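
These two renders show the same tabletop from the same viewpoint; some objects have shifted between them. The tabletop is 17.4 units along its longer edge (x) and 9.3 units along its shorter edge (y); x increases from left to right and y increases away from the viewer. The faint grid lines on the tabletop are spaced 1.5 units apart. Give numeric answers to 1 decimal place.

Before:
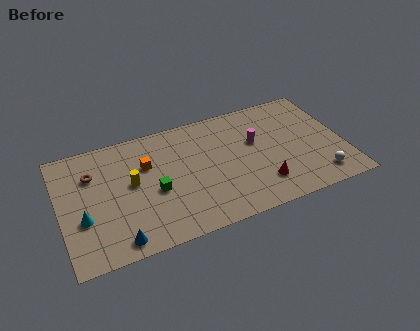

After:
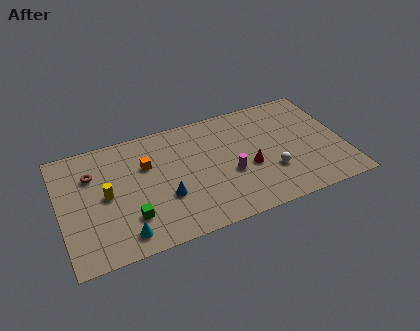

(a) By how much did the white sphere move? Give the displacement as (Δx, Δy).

(-2.8, 1.4)

The white sphere started near (15.6, 1.6) and ended near (12.8, 3.0).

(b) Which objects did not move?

the orange cube and the brown torus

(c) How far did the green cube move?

2.2

The green cube moved from about (5.7, 4.0) to (4.1, 2.5), a distance of √(1.6² + 1.5²) ≈ 2.2.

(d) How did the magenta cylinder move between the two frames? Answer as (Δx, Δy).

(-1.8, -2.0)

From the two frames, the magenta cylinder sits at roughly (12.1, 5.7) before and (10.3, 3.7) after.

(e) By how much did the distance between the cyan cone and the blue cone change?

+0.3

They were about 3.0 units apart before and 3.3 after — 0.3 units further apart.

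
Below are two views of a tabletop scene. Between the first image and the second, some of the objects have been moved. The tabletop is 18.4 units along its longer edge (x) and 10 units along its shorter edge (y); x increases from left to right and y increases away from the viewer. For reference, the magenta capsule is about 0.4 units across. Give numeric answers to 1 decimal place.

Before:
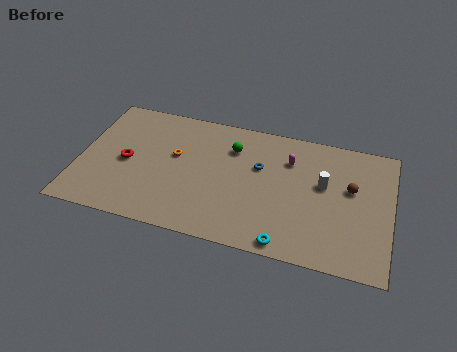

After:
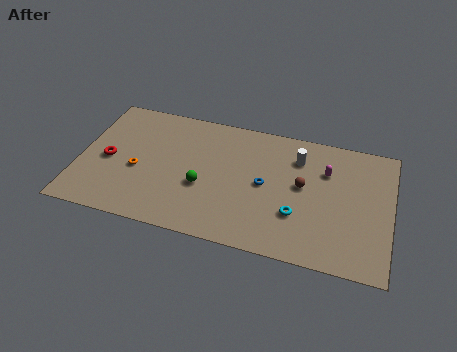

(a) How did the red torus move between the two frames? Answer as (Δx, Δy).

(-1.1, -0.1)

From the two frames, the red torus sits at roughly (2.8, 4.7) before and (1.7, 4.6) after.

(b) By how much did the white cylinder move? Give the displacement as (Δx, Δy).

(-1.6, 1.7)

The white cylinder was at about (14.4, 5.9) and moved to about (12.8, 7.6).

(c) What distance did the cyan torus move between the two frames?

2.4

The cyan torus was near (12.5, 0.9) before and (13.0, 3.2) after, so it travelled √(0.5² + 2.3²) ≈ 2.4 units.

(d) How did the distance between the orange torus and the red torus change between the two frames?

-1.2

Before: roughly 3.0 units apart; after: 1.8. That's 1.2 units closer together.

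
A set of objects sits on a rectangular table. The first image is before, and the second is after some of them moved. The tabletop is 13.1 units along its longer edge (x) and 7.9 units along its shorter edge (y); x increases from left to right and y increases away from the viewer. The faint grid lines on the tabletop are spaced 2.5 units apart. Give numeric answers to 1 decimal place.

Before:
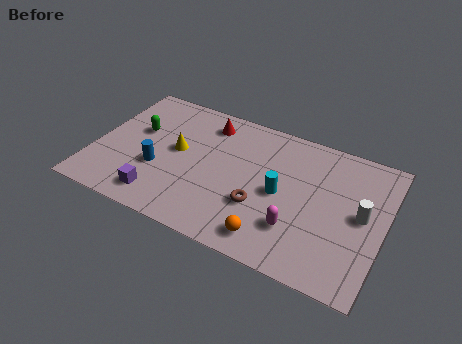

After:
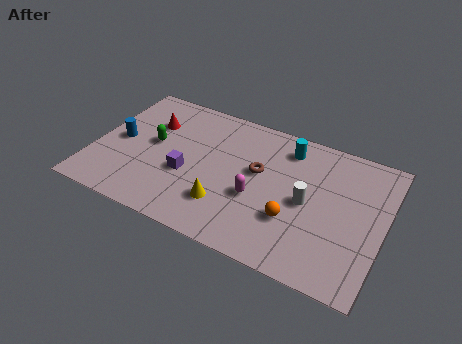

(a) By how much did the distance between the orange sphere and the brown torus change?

+1.0

Before: roughly 1.7 units apart; after: 2.7. That's 1.0 units further apart.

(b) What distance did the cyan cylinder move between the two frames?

2.7

From (8.5, 3.8) to (8.5, 6.5), the cyan cylinder covered √(0.0² + 2.7²) ≈ 2.7 units.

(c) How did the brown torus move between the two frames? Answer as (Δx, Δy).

(-0.3, 1.9)

From the two frames, the brown torus sits at roughly (7.7, 2.7) before and (7.4, 4.6) after.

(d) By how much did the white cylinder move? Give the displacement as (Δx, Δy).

(-2.4, -0.3)

The white cylinder was at about (12.1, 4.1) and moved to about (9.7, 3.8).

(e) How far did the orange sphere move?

1.6

The orange sphere moved from about (8.4, 1.2) to (9.2, 2.6), a distance of √(0.8² + 1.4²) ≈ 1.6.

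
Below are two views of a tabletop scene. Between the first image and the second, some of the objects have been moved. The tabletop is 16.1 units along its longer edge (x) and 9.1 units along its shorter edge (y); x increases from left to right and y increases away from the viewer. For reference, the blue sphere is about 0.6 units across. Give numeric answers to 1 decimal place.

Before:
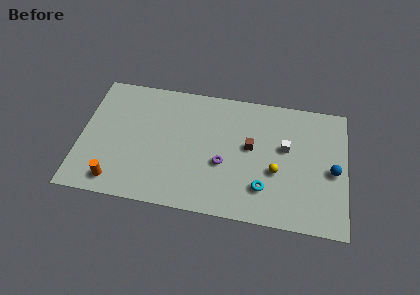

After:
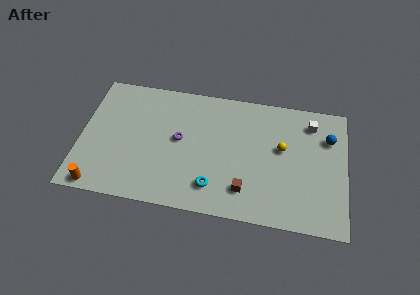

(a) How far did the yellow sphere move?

1.7

From (11.9, 3.6) to (12.2, 5.3), the yellow sphere covered √(0.3² + 1.7²) ≈ 1.7 units.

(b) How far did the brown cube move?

3.1

From (10.3, 5.1) to (10.1, 2.0), the brown cube covered √(0.2² + 3.1²) ≈ 3.1 units.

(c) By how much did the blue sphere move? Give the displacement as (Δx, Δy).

(-0.3, 2.3)

The blue sphere started near (15.3, 4.2) and ended near (15.0, 6.5).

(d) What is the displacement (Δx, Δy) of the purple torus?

(-2.7, 1.3)

The purple torus was at about (8.7, 3.6) and moved to about (6.0, 4.9).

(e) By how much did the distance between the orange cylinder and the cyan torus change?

-2.0

The distance was about 9.0 in the first image and 7.0 in the second, so they moved 2.0 units closer together.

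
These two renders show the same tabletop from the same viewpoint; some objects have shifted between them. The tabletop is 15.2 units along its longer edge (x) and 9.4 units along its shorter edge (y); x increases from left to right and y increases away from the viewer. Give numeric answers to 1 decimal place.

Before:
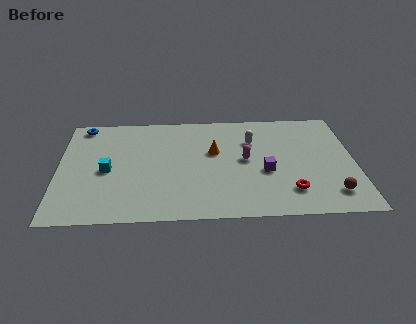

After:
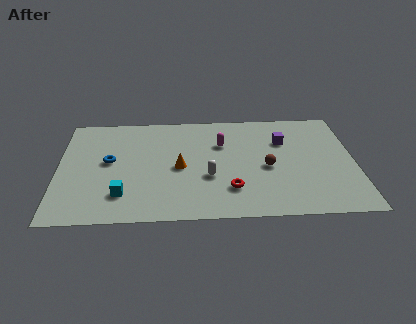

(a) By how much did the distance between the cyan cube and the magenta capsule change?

-0.5

Before: roughly 7.1 units apart; after: 6.6. That's 0.5 units closer together.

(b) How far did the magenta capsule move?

1.9

The magenta capsule was near (9.6, 4.9) before and (8.4, 6.4) after, so it travelled √(1.2² + 1.5²) ≈ 1.9 units.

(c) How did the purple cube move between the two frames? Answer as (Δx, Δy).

(1.0, 2.7)

The purple cube was at about (10.6, 3.8) and moved to about (11.6, 6.5).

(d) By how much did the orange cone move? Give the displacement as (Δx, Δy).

(-1.8, -1.3)

The orange cone was at about (8.0, 5.7) and moved to about (6.2, 4.4).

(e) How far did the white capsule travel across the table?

3.9

The white capsule moved from about (10.0, 6.6) to (7.7, 3.5), a distance of √(2.3² + 3.1²) ≈ 3.9.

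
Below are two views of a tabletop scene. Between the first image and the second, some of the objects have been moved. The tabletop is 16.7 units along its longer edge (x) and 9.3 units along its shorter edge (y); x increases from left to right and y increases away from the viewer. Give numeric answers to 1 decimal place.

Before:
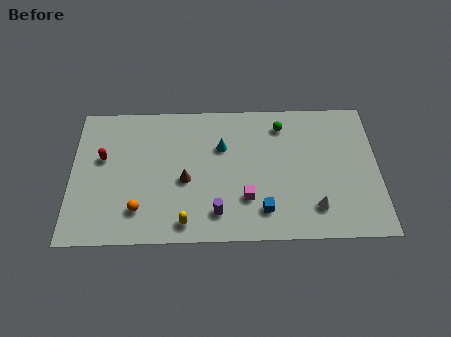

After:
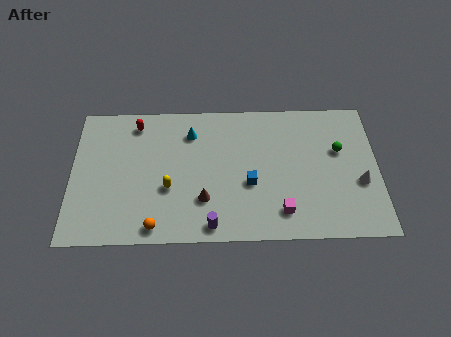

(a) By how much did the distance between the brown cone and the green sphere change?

+1.6

The distance was about 6.4 in the first image and 8.0 in the second, so they moved 1.6 units further apart.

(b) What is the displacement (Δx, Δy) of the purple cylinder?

(-0.3, -0.8)

The purple cylinder was at about (7.9, 1.8) and moved to about (7.6, 1.0).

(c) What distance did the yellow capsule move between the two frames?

2.5

The yellow capsule was near (6.2, 1.2) before and (5.3, 3.5) after, so it travelled √(0.9² + 2.3²) ≈ 2.5 units.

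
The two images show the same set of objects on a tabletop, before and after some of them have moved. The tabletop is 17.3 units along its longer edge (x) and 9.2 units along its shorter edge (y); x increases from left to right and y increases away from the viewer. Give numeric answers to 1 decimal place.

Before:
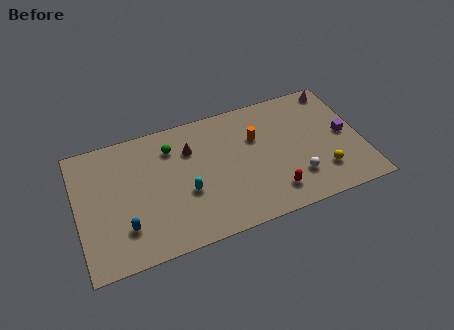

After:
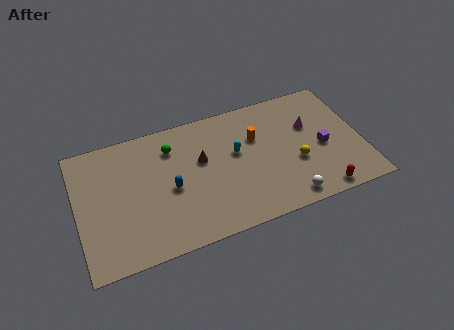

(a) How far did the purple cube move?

1.5

From (16.3, 4.6) to (14.9, 4.1), the purple cube covered √(1.4² + 0.5²) ≈ 1.5 units.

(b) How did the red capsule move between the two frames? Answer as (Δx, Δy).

(2.8, -0.9)

The red capsule started near (11.6, 1.8) and ended near (14.4, 0.9).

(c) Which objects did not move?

the orange cylinder and the green sphere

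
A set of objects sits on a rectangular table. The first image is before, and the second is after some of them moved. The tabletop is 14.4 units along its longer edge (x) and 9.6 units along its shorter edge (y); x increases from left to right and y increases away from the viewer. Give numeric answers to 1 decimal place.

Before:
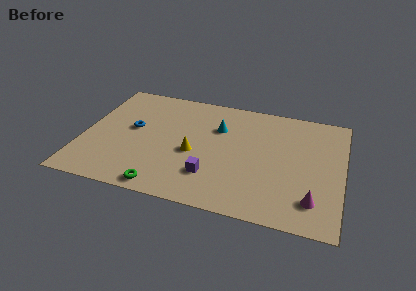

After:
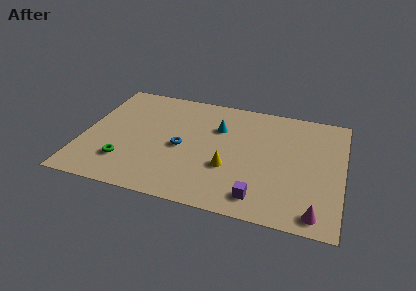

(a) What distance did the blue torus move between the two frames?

2.9

The blue torus was near (2.7, 5.3) before and (5.5, 4.4) after, so it travelled √(2.8² + 0.9²) ≈ 2.9 units.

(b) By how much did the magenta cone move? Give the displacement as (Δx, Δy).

(0.2, -0.9)

The magenta cone started near (12.9, 2.0) and ended near (13.1, 1.1).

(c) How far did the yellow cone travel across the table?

2.1

The yellow cone was near (6.2, 4.1) before and (8.2, 3.4) after, so it travelled √(2.0² + 0.7²) ≈ 2.1 units.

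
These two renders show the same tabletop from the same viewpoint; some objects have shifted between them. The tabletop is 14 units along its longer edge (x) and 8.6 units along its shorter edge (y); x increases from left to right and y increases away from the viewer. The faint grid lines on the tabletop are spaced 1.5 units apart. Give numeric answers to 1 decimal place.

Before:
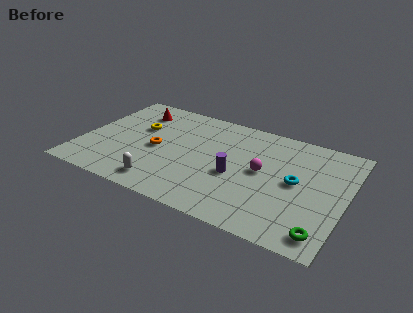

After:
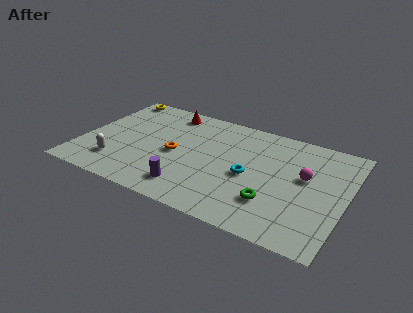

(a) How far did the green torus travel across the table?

3.0

The green torus was near (13.1, 1.2) before and (10.4, 2.4) after, so it travelled √(2.7² + 1.2²) ≈ 3.0 units.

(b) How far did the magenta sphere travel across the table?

2.3

The magenta sphere was near (9.6, 4.5) before and (11.8, 5.0) after, so it travelled √(2.2² + 0.5²) ≈ 2.3 units.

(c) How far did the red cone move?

1.8

The red cone was near (2.4, 6.8) before and (4.1, 7.4) after, so it travelled √(1.7² + 0.6²) ≈ 1.8 units.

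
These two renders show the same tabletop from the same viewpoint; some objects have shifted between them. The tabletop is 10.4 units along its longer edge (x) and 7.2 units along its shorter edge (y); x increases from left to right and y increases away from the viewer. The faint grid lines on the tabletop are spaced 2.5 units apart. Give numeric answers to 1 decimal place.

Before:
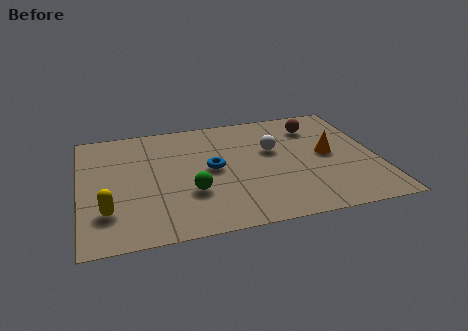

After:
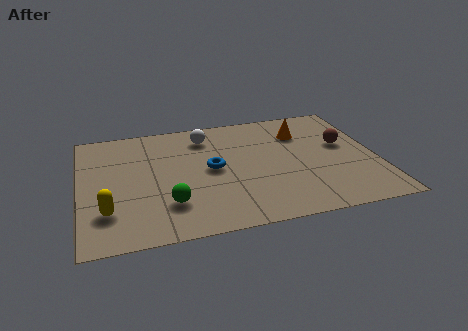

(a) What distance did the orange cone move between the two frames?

1.8

The orange cone moved from about (8.7, 3.7) to (7.9, 5.3), a distance of √(0.8² + 1.6²) ≈ 1.8.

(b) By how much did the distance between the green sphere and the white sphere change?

+0.6

Before: roughly 3.6 units apart; after: 4.2. That's 0.6 units further apart.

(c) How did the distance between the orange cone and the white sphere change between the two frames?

+1.4

The distance was about 2.0 in the first image and 3.4 in the second, so they moved 1.4 units further apart.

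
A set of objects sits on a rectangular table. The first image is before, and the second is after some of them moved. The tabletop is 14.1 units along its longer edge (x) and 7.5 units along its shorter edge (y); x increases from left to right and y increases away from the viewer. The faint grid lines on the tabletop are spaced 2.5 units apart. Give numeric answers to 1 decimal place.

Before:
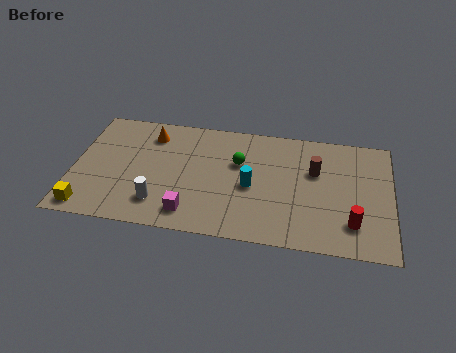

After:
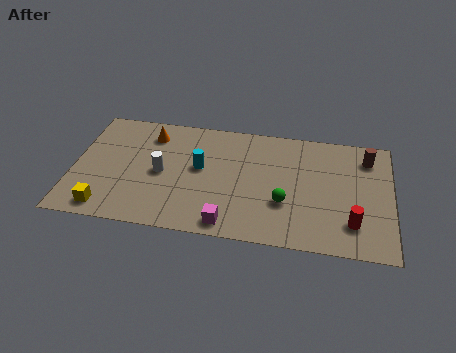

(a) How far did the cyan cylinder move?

2.4

The cyan cylinder was near (7.9, 3.4) before and (5.6, 4.2) after, so it travelled √(2.3² + 0.8²) ≈ 2.4 units.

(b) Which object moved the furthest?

the green sphere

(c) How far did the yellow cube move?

0.8

The yellow cube was near (0.8, 0.9) before and (1.6, 1.0) after, so it travelled √(0.8² + 0.1²) ≈ 0.8 units.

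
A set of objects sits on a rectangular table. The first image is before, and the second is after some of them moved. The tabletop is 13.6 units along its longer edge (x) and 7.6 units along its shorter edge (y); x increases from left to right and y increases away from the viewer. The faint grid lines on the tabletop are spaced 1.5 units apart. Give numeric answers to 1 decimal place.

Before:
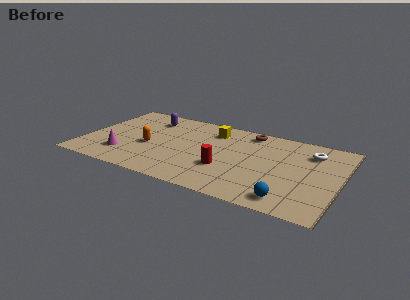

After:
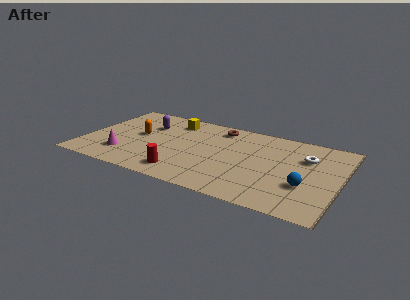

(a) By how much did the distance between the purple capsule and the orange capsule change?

-1.6

They were about 2.8 units apart before and 1.2 after — 1.6 units closer together.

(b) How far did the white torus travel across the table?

0.6

From (11.9, 5.8) to (11.7, 5.2), the white torus covered √(0.2² + 0.6²) ≈ 0.6 units.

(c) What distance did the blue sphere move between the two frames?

1.7

From (11.2, 1.1) to (11.9, 2.6), the blue sphere covered √(0.7² + 1.5²) ≈ 1.7 units.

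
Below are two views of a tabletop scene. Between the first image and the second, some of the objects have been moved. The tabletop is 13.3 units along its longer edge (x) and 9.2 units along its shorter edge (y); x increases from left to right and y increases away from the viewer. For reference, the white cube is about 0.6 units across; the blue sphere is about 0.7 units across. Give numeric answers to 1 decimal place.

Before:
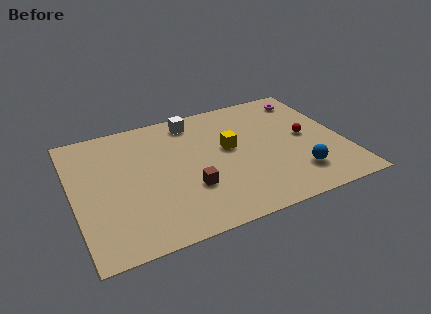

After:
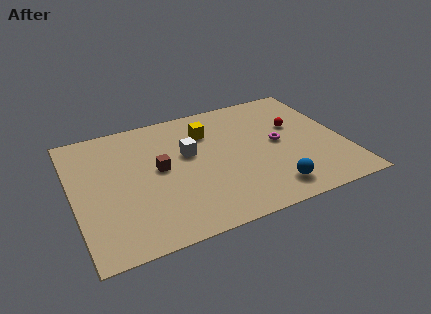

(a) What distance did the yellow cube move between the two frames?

1.8

The yellow cube was near (7.7, 5.2) before and (6.8, 6.8) after, so it travelled √(0.9² + 1.6²) ≈ 1.8 units.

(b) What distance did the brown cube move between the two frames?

2.3

From (5.5, 3.0) to (4.2, 4.9), the brown cube covered √(1.3² + 1.9²) ≈ 2.3 units.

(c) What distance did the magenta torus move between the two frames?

3.6

The magenta torus moved from about (12.0, 7.7) to (10.1, 4.7), a distance of √(1.9² + 3.0²) ≈ 3.6.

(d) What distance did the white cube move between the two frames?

2.5

The white cube was near (6.2, 7.9) before and (5.7, 5.5) after, so it travelled √(0.5² + 2.4²) ≈ 2.5 units.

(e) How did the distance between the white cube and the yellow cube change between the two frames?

-1.4

Before: roughly 3.1 units apart; after: 1.7. That's 1.4 units closer together.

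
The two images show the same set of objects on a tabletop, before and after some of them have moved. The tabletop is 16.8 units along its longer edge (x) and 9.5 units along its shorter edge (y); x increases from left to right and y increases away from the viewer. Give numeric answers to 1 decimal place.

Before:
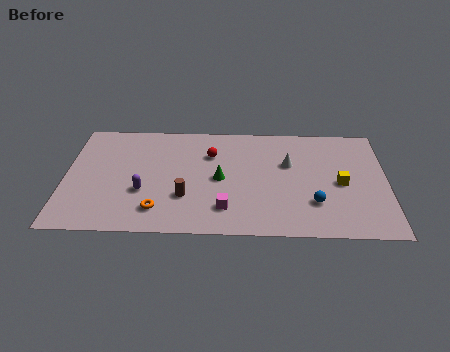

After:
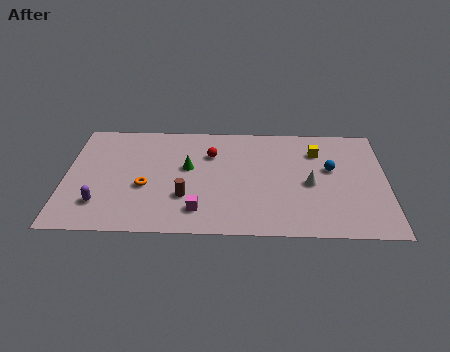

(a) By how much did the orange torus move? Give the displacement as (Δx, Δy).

(-0.7, 1.9)

From the two frames, the orange torus sits at roughly (4.9, 1.9) before and (4.2, 3.8) after.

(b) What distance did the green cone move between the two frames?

1.9

The green cone was near (8.1, 4.6) before and (6.4, 5.5) after, so it travelled √(1.7² + 0.9²) ≈ 1.9 units.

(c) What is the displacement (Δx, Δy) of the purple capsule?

(-2.2, -1.1)

From the two frames, the purple capsule sits at roughly (4.1, 3.4) before and (1.9, 2.3) after.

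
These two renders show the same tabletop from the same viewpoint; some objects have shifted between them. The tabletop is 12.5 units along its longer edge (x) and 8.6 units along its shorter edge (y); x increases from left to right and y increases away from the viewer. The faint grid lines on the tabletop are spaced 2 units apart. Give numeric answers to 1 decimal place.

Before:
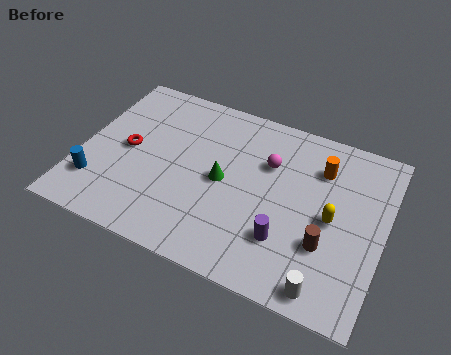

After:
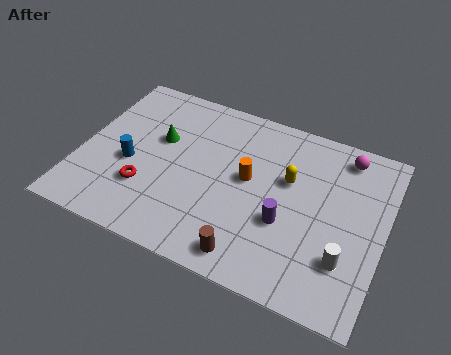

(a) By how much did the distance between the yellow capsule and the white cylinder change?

+0.7

Before: roughly 3.2 units apart; after: 3.9. That's 0.7 units further apart.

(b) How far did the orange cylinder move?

3.3

The orange cylinder moved from about (9.7, 6.4) to (6.9, 4.7), a distance of √(2.8² + 1.7²) ≈ 3.3.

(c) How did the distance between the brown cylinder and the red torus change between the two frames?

-3.8

The distance was about 8.5 in the first image and 4.7 in the second, so they moved 3.8 units closer together.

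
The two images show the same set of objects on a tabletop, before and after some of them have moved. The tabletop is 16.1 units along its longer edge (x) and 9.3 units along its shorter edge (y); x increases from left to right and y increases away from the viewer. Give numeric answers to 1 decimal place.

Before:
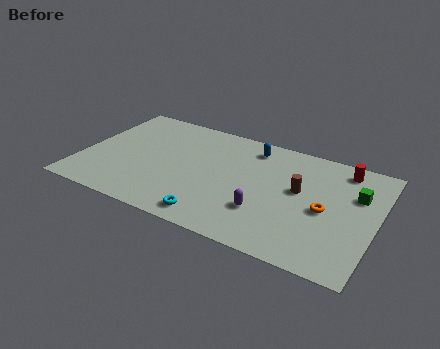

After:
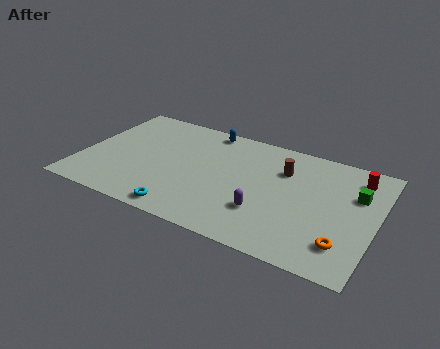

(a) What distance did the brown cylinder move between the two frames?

1.6

The brown cylinder moved from about (11.9, 5.3) to (10.9, 6.6), a distance of √(1.0² + 1.3²) ≈ 1.6.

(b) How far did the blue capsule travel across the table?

2.7

From (9.0, 7.8) to (6.4, 8.4), the blue capsule covered √(2.6² + 0.6²) ≈ 2.7 units.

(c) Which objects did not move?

the purple capsule and the green cube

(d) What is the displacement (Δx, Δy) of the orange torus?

(1.2, -2.2)

From the two frames, the orange torus sits at roughly (13.4, 4.3) before and (14.6, 2.1) after.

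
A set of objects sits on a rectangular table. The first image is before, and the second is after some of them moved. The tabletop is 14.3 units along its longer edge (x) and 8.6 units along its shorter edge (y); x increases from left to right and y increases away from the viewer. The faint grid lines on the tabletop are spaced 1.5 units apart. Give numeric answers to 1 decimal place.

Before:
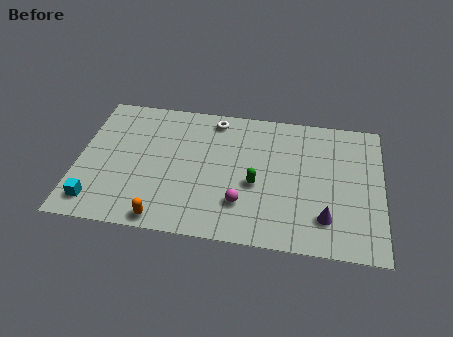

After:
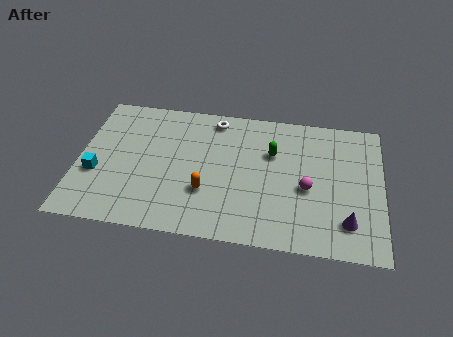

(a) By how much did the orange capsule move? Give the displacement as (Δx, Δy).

(1.9, 2.0)

The orange capsule was at about (4.2, 0.8) and moved to about (6.1, 2.8).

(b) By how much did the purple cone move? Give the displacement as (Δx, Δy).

(1.0, -0.1)

From the two frames, the purple cone sits at roughly (11.7, 2.0) before and (12.7, 1.9) after.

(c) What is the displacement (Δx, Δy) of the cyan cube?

(-0.1, 1.8)

The cyan cube was at about (1.0, 1.4) and moved to about (0.9, 3.2).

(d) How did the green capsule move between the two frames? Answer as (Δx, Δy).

(0.7, 2.1)

The green capsule was at about (8.4, 3.6) and moved to about (9.1, 5.7).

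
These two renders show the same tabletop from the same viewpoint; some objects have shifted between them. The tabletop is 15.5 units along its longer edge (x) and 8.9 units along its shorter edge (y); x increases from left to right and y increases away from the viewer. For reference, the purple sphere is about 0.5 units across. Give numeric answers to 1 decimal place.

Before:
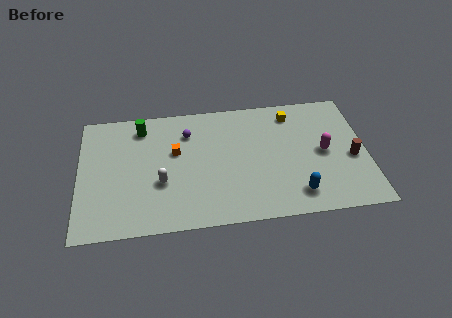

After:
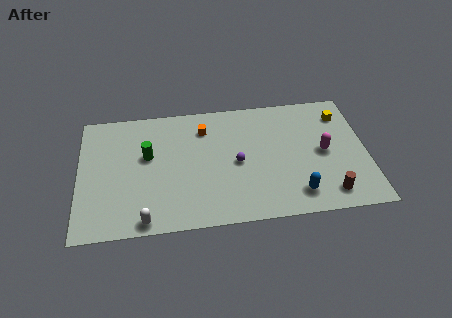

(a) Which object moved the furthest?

the purple sphere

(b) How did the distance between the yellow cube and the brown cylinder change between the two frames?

+0.9

Before: roughly 4.8 units apart; after: 5.7. That's 0.9 units further apart.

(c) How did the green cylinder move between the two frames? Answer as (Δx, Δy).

(0.3, -2.1)

From the two frames, the green cylinder sits at roughly (3.4, 7.4) before and (3.7, 5.3) after.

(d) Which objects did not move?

the blue capsule and the magenta capsule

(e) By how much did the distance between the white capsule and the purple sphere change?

+2.3

They were about 3.7 units apart before and 6.0 after — 2.3 units further apart.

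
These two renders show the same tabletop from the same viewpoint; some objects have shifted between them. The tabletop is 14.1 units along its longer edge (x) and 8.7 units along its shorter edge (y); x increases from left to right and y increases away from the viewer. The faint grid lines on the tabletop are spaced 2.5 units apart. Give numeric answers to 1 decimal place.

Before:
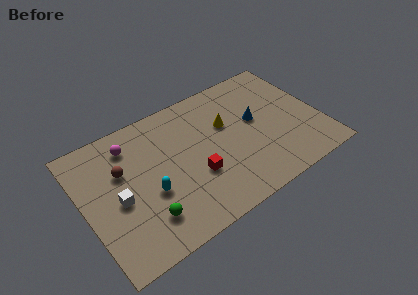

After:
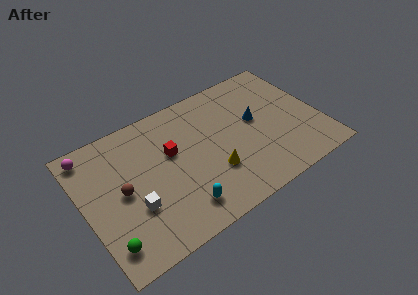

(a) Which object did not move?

the blue cone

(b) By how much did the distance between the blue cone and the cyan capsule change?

-0.7

Before: roughly 6.9 units apart; after: 6.2. That's 0.7 units closer together.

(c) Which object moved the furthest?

the yellow cone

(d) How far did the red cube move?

2.5

The red cube was near (6.4, 3.1) before and (5.3, 5.3) after, so it travelled √(1.1² + 2.2²) ≈ 2.5 units.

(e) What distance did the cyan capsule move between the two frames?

2.3

The cyan capsule moved from about (3.7, 3.4) to (5.2, 1.6), a distance of √(1.5² + 1.8²) ≈ 2.3.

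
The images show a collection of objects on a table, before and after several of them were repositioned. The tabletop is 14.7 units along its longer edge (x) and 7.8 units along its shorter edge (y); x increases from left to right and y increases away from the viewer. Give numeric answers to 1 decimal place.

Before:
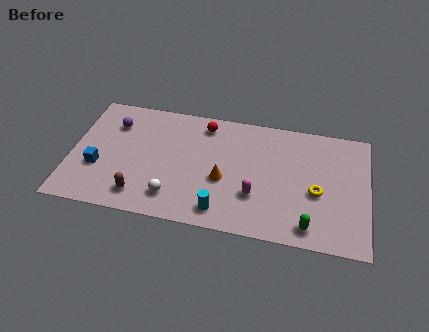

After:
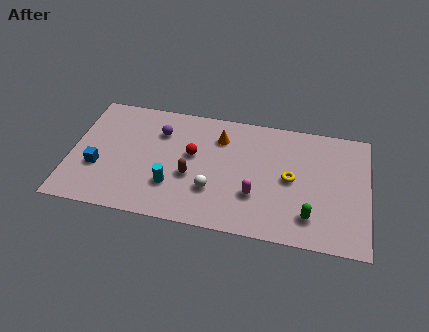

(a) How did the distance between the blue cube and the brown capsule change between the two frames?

+2.0

Before: roughly 2.6 units apart; after: 4.6. That's 2.0 units further apart.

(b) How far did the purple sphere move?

2.3

The purple sphere was near (2.0, 5.8) before and (4.3, 5.7) after, so it travelled √(2.3² + 0.1²) ≈ 2.3 units.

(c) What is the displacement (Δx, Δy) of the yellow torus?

(-1.3, 0.6)

From the two frames, the yellow torus sits at roughly (12.2, 3.3) before and (10.9, 3.9) after.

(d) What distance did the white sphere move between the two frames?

2.1

From (5.2, 1.6) to (7.1, 2.4), the white sphere covered √(1.9² + 0.8²) ≈ 2.1 units.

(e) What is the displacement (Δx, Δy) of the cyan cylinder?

(-2.5, 1.1)

From the two frames, the cyan cylinder sits at roughly (7.6, 1.2) before and (5.1, 2.3) after.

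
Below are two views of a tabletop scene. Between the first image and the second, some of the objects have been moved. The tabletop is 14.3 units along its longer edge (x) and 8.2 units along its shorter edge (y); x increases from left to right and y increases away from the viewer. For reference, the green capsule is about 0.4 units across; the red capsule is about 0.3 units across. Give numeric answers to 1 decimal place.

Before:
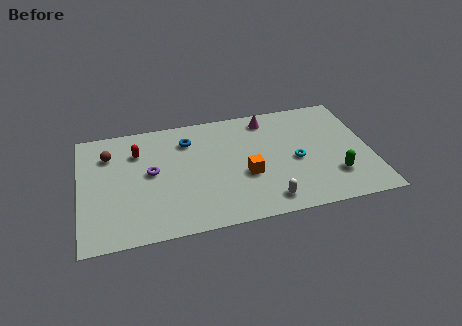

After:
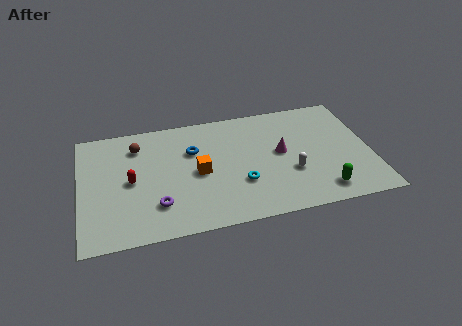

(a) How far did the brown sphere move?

1.4

The brown sphere moved from about (1.5, 6.1) to (2.9, 6.4), a distance of √(1.4² + 0.3²) ≈ 1.4.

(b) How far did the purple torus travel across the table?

2.3

The purple torus moved from about (3.5, 4.4) to (3.7, 2.1), a distance of √(0.2² + 2.3²) ≈ 2.3.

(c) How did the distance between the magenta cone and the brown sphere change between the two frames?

-0.7

Before: roughly 8.0 units apart; after: 7.3. That's 0.7 units closer together.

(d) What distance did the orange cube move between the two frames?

2.4

The orange cube was near (8.1, 3.2) before and (5.8, 3.9) after, so it travelled √(2.3² + 0.7²) ≈ 2.4 units.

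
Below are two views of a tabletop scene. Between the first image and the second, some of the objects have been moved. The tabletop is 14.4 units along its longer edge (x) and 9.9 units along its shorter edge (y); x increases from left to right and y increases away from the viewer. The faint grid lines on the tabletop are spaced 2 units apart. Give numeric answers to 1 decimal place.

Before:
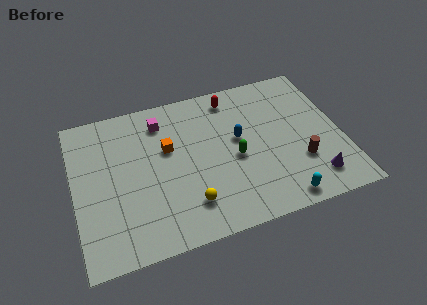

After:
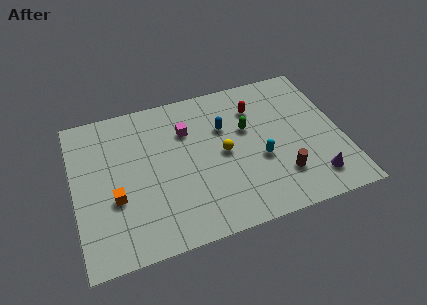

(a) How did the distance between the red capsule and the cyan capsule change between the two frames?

-4.2

They were about 7.7 units apart before and 3.5 after — 4.2 units closer together.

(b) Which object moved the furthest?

the orange cube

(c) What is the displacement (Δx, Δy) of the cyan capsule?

(-0.8, 2.9)

From the two frames, the cyan capsule sits at roughly (10.7, 1.0) before and (9.9, 3.9) after.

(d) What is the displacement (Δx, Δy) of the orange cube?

(-3.0, -2.4)

The orange cube was at about (5.1, 6.1) and moved to about (2.1, 3.7).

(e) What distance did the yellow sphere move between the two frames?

3.4

From (5.9, 2.2) to (8.0, 4.9), the yellow sphere covered √(2.1² + 2.7²) ≈ 3.4 units.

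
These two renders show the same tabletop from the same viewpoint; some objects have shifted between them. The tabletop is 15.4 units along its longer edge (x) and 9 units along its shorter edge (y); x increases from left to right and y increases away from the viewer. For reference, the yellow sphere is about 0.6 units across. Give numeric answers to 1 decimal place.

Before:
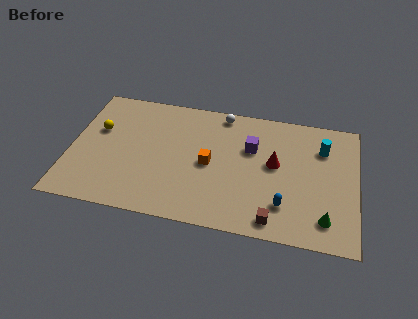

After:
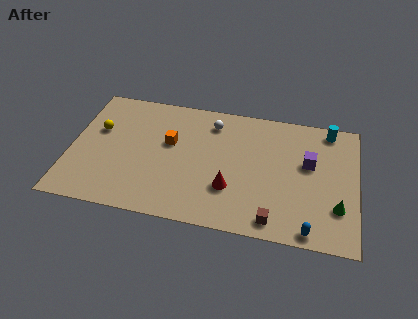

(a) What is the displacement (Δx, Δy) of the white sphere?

(-0.5, -0.8)

The white sphere was at about (8.0, 8.1) and moved to about (7.5, 7.3).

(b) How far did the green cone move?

1.1

From (13.8, 1.7) to (14.4, 2.6), the green cone covered √(0.6² + 0.9²) ≈ 1.1 units.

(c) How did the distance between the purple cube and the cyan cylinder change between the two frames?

-1.1

The distance was about 3.9 in the first image and 2.8 in the second, so they moved 1.1 units closer together.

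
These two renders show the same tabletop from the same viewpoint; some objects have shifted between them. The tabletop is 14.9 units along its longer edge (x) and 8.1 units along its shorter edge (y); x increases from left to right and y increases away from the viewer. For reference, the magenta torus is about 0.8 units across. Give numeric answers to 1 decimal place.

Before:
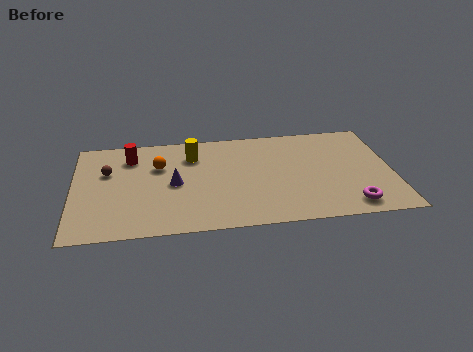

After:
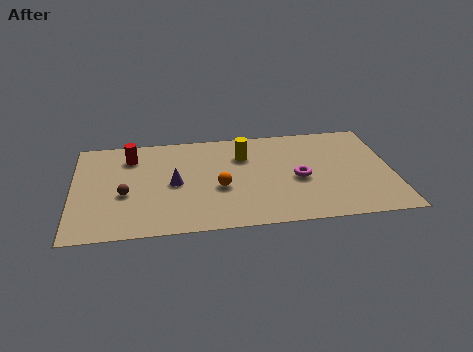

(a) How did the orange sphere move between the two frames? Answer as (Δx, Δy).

(2.8, -2.1)

The orange sphere was at about (4.0, 5.4) and moved to about (6.8, 3.3).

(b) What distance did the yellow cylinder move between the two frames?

2.4

The yellow cylinder moved from about (5.6, 6.1) to (8.0, 5.8), a distance of √(2.4² + 0.3²) ≈ 2.4.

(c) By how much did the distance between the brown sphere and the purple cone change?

-1.0

Before: roughly 3.4 units apart; after: 2.4. That's 1.0 units closer together.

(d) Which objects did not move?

the purple cone and the red cylinder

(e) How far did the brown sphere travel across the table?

2.1

The brown sphere moved from about (1.6, 5.2) to (2.4, 3.3), a distance of √(0.8² + 1.9²) ≈ 2.1.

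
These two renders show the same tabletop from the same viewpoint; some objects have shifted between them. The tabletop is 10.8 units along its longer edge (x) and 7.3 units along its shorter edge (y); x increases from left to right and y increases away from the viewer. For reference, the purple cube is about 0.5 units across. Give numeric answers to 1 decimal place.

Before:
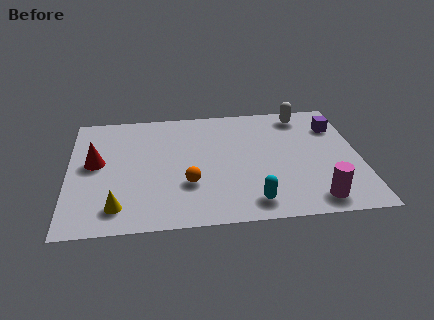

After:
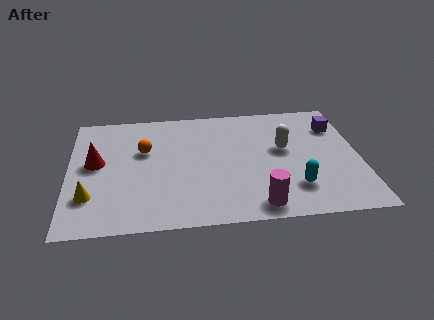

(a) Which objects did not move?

the purple cube and the red cone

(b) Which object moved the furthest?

the orange sphere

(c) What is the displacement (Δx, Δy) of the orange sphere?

(-1.6, 2.2)

The orange sphere was at about (4.4, 2.4) and moved to about (2.8, 4.6).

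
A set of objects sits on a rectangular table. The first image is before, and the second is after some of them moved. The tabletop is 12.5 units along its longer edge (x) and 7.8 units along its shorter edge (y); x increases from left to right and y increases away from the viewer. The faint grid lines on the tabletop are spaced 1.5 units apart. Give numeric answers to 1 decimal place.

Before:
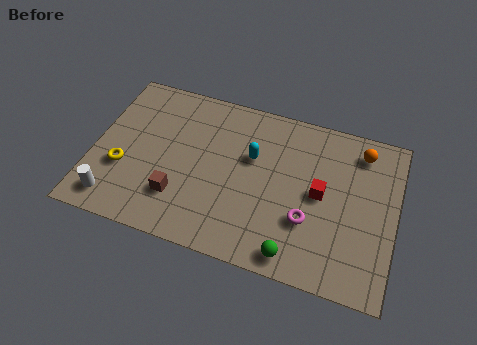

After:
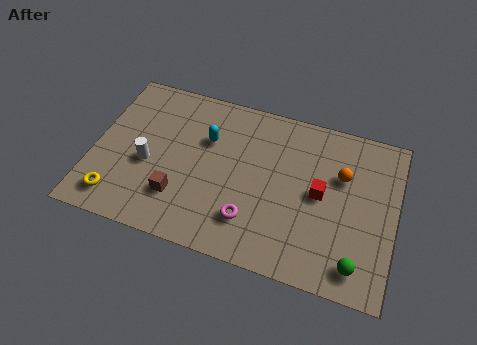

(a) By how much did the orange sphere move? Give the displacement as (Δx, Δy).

(-0.7, -1.4)

The orange sphere started near (10.9, 6.5) and ended near (10.2, 5.1).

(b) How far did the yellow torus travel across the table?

1.5

The yellow torus was near (1.3, 2.8) before and (1.2, 1.3) after, so it travelled √(0.1² + 1.5²) ≈ 1.5 units.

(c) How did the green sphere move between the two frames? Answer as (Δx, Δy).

(2.5, 0.3)

The green sphere was at about (8.6, 0.9) and moved to about (11.1, 1.2).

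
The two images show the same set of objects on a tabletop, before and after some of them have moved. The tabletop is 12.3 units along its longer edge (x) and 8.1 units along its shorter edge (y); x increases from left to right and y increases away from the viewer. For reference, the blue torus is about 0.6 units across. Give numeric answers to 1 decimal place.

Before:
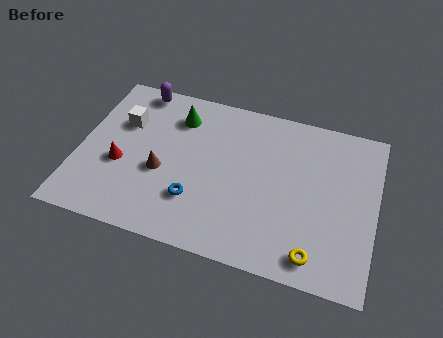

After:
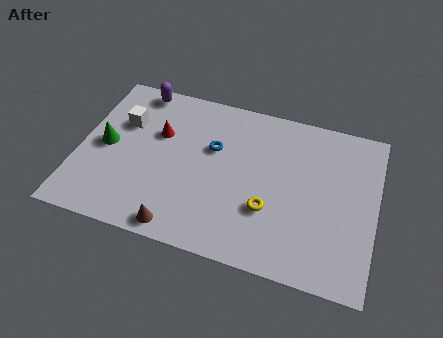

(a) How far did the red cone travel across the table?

2.4

The red cone moved from about (1.8, 3.2) to (3.2, 5.2), a distance of √(1.4² + 2.0²) ≈ 2.4.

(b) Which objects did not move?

the purple capsule and the white cube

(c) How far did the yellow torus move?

2.6

From (10.0, 1.1) to (8.0, 2.7), the yellow torus covered √(2.0² + 1.6²) ≈ 2.6 units.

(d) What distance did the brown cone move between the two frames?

2.7

The brown cone moved from about (3.5, 3.3) to (4.5, 0.8), a distance of √(1.0² + 2.5²) ≈ 2.7.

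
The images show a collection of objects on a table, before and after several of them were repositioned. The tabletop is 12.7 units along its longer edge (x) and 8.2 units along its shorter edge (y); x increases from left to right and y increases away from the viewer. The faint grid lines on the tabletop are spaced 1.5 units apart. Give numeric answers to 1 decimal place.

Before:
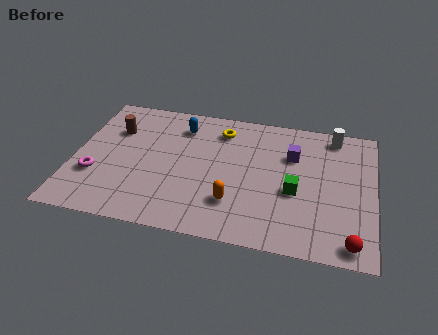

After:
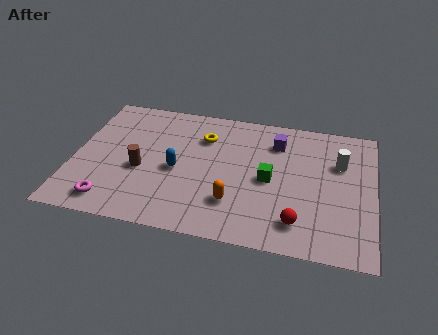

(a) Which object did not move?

the orange capsule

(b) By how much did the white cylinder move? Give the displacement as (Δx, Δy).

(0.3, -1.7)

The white cylinder was at about (10.9, 7.2) and moved to about (11.2, 5.5).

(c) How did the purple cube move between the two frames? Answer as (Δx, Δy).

(-0.7, 0.7)

The purple cube started near (9.2, 5.6) and ended near (8.5, 6.3).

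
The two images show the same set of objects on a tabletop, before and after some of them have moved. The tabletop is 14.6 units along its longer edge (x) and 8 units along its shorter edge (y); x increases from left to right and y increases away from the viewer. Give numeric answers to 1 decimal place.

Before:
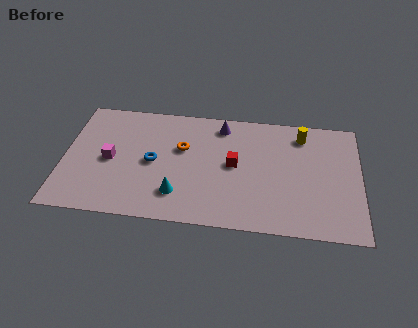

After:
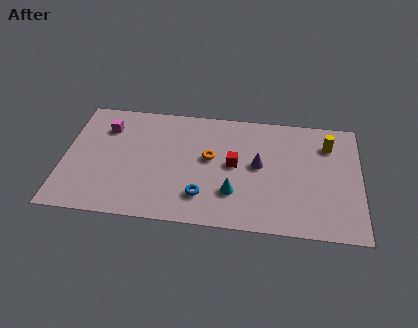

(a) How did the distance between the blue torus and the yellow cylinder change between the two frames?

-0.4

Before: roughly 7.8 units apart; after: 7.4. That's 0.4 units closer together.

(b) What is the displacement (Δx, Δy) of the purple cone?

(1.9, -2.5)

The purple cone started near (7.7, 6.8) and ended near (9.6, 4.3).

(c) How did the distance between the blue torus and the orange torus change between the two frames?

+0.8

The distance was about 1.8 in the first image and 2.6 in the second, so they moved 0.8 units further apart.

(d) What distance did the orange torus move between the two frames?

1.5

From (5.8, 5.0) to (7.2, 4.5), the orange torus covered √(1.4² + 0.5²) ≈ 1.5 units.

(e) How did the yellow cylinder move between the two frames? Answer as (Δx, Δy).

(1.3, -0.5)

From the two frames, the yellow cylinder sits at roughly (11.7, 6.6) before and (13.0, 6.1) after.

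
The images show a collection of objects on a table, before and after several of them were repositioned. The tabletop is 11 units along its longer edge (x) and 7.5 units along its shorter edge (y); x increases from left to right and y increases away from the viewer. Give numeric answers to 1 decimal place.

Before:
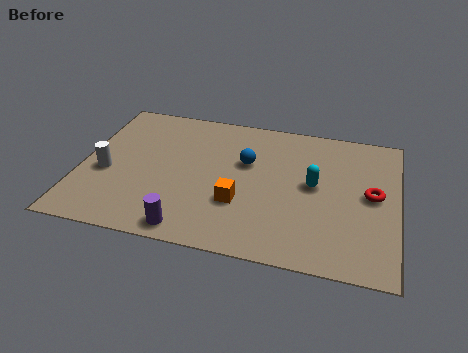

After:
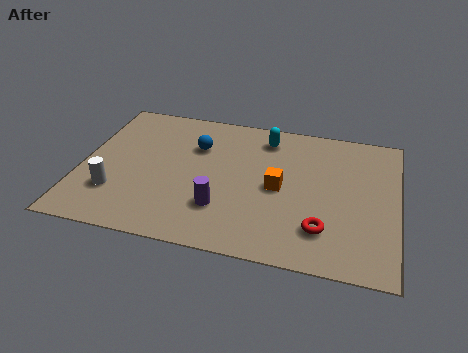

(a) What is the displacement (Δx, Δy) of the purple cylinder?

(1.0, 1.3)

The purple cylinder was at about (4.0, 0.8) and moved to about (5.0, 2.1).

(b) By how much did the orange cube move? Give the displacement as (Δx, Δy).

(1.3, 1.1)

The orange cube was at about (5.6, 2.5) and moved to about (6.9, 3.6).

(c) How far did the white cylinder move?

1.1

The white cylinder moved from about (0.9, 3.1) to (1.3, 2.1), a distance of √(0.4² + 1.0²) ≈ 1.1.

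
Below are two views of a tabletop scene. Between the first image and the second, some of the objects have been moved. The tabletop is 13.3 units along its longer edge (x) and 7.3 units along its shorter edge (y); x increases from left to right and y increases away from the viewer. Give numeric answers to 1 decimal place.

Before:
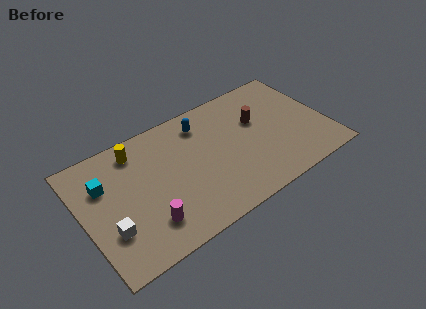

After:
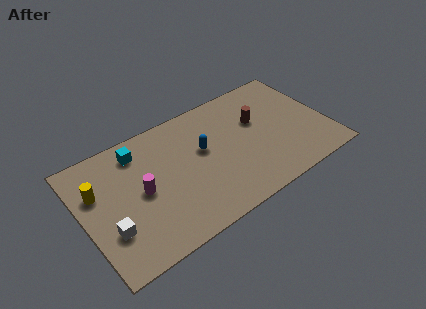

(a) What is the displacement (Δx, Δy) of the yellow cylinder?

(-2.3, -1.3)

From the two frames, the yellow cylinder sits at roughly (3.2, 6.1) before and (0.9, 4.8) after.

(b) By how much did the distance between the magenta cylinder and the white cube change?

+0.3

They were about 2.0 units apart before and 2.3 after — 0.3 units further apart.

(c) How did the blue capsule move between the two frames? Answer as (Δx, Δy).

(-0.2, -1.6)

From the two frames, the blue capsule sits at roughly (6.8, 5.9) before and (6.6, 4.3) after.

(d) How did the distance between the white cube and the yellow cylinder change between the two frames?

-1.8

Before: roughly 4.3 units apart; after: 2.5. That's 1.8 units closer together.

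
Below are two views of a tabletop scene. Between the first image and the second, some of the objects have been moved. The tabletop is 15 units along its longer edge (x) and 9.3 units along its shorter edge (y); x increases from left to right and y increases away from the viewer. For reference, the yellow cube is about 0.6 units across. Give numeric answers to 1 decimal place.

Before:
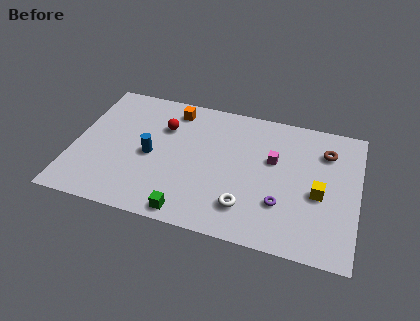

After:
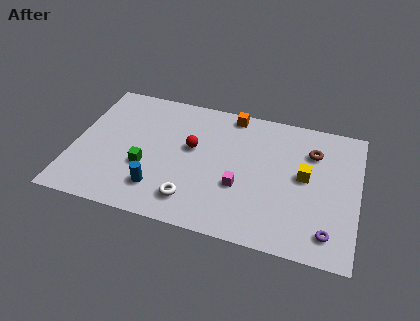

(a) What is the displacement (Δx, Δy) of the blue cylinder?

(0.6, -2.2)

From the two frames, the blue cylinder sits at roughly (4.1, 4.3) before and (4.7, 2.1) after.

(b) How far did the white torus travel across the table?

2.8

The white torus was near (9.3, 2.1) before and (6.5, 1.8) after, so it travelled √(2.8² + 0.3²) ≈ 2.8 units.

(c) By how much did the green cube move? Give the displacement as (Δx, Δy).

(-2.5, 2.5)

The green cube was at about (6.4, 0.9) and moved to about (3.9, 3.4).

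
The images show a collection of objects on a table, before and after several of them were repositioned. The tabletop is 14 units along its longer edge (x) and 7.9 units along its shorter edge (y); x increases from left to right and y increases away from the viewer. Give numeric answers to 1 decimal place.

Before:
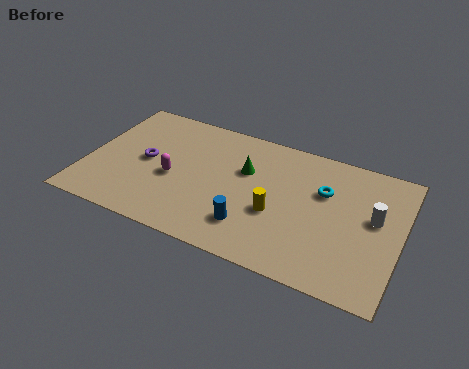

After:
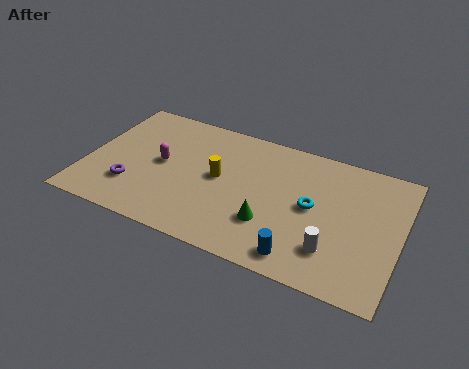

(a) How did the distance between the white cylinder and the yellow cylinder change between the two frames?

+1.3

They were about 4.4 units apart before and 5.7 after — 1.3 units further apart.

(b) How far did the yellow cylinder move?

2.9

From (8.6, 3.1) to (5.9, 4.2), the yellow cylinder covered √(2.7² + 1.1²) ≈ 2.9 units.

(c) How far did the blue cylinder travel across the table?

2.4

The blue cylinder moved from about (7.6, 1.9) to (9.9, 1.1), a distance of √(2.3² + 0.8²) ≈ 2.4.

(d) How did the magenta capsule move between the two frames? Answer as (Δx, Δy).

(-0.6, 0.7)

The magenta capsule started near (3.9, 3.4) and ended near (3.3, 4.1).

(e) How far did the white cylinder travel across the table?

3.0

The white cylinder moved from about (12.8, 4.5) to (11.2, 2.0), a distance of √(1.6² + 2.5²) ≈ 3.0.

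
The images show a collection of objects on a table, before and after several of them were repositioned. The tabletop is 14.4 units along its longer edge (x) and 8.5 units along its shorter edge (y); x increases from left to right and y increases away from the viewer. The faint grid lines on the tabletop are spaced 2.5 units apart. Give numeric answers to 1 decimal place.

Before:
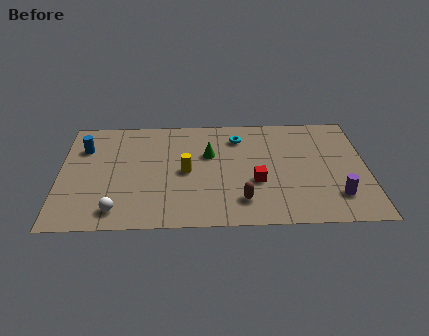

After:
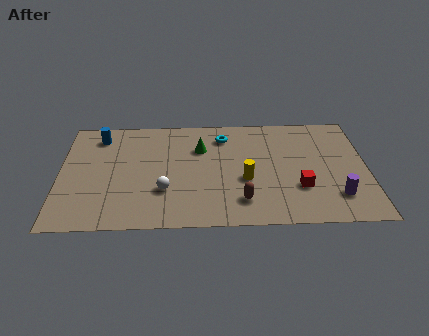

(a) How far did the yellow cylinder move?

2.9

From (5.9, 4.1) to (8.7, 3.4), the yellow cylinder covered √(2.8² + 0.7²) ≈ 2.9 units.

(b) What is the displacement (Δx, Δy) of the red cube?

(2.0, -0.5)

From the two frames, the red cube sits at roughly (9.2, 3.2) before and (11.2, 2.7) after.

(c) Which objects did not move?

the brown capsule and the purple cylinder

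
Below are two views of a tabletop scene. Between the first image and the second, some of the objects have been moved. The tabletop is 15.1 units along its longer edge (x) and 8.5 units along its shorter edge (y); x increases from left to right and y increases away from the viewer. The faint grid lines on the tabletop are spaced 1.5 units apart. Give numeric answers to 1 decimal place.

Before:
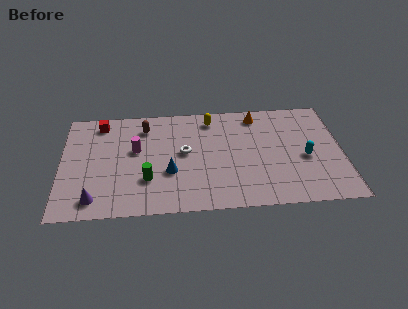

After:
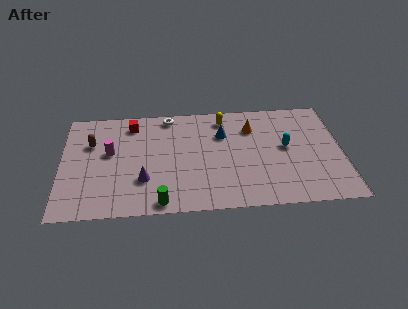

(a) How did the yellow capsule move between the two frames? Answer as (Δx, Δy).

(0.7, 0.0)

The yellow capsule started near (8.1, 7.2) and ended near (8.8, 7.2).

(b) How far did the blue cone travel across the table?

4.0

The blue cone moved from about (5.8, 3.1) to (8.7, 5.9), a distance of √(2.9² + 2.8²) ≈ 4.0.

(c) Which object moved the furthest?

the blue cone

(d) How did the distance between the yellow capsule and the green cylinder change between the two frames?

+1.5

They were about 5.8 units apart before and 7.3 after — 1.5 units further apart.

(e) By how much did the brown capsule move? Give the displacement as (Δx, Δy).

(-2.9, -1.1)

From the two frames, the brown capsule sits at roughly (4.5, 6.8) before and (1.6, 5.7) after.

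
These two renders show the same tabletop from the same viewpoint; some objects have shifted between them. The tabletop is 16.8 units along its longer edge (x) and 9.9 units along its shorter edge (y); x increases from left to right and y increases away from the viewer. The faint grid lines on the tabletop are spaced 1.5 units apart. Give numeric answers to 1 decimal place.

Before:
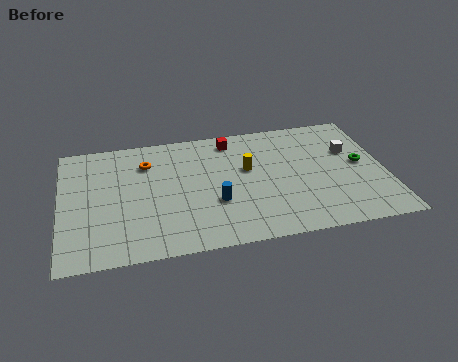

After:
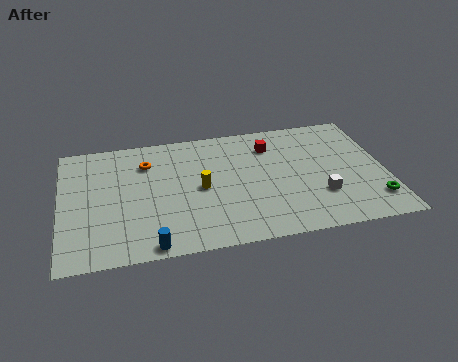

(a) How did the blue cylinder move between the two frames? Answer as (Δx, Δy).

(-3.4, -2.7)

The blue cylinder was at about (7.9, 3.5) and moved to about (4.5, 0.8).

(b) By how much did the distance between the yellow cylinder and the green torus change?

+3.3

They were about 5.9 units apart before and 9.2 after — 3.3 units further apart.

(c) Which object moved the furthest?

the blue cylinder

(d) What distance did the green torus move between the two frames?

3.1

The green torus moved from about (15.6, 5.2) to (16.0, 2.1), a distance of √(0.4² + 3.1²) ≈ 3.1.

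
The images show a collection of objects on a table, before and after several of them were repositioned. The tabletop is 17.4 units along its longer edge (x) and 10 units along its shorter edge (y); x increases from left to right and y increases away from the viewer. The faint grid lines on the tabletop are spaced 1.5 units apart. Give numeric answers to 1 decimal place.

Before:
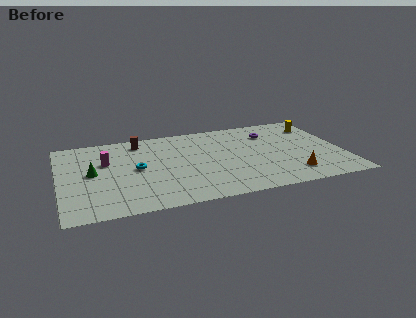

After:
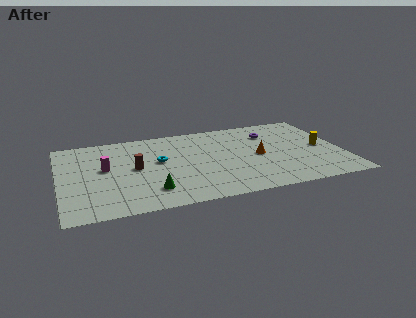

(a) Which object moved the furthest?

the green cone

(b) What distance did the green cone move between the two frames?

4.5

The green cone moved from about (2.0, 5.2) to (5.4, 2.2), a distance of √(3.4² + 3.0²) ≈ 4.5.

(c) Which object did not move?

the purple torus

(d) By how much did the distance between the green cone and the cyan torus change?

+0.9

Before: roughly 2.7 units apart; after: 3.6. That's 0.9 units further apart.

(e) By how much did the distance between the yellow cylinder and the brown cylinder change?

+0.5

They were about 11.1 units apart before and 11.6 after — 0.5 units further apart.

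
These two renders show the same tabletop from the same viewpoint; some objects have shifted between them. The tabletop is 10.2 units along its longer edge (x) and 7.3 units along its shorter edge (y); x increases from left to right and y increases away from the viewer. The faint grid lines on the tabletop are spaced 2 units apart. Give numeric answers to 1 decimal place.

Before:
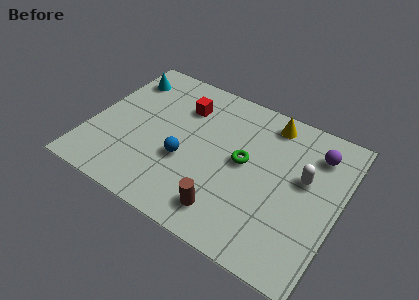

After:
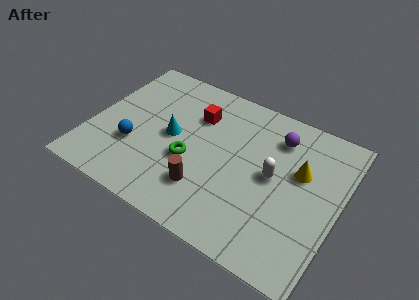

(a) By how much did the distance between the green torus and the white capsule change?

+1.0

They were about 2.4 units apart before and 3.4 after — 1.0 units further apart.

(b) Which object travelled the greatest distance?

the cyan cone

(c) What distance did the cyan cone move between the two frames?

3.2

The cyan cone moved from about (0.9, 5.8) to (3.3, 3.7), a distance of √(2.4² + 2.1²) ≈ 3.2.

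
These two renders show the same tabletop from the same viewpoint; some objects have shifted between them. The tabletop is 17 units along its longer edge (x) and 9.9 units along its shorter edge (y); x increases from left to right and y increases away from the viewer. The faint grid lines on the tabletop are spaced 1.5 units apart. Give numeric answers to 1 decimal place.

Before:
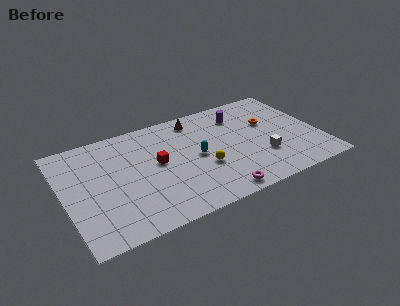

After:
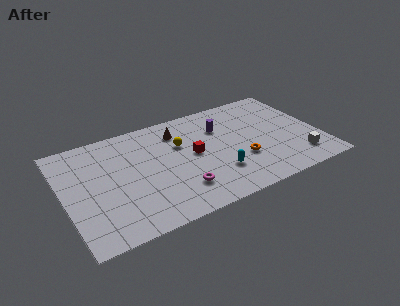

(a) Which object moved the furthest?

the orange torus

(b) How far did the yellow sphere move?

3.0

The yellow sphere was near (9.1, 3.7) before and (7.9, 6.5) after, so it travelled √(1.2² + 2.8²) ≈ 3.0 units.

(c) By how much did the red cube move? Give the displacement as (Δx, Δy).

(2.4, -0.2)

The red cube was at about (6.2, 5.4) and moved to about (8.6, 5.2).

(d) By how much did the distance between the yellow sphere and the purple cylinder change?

-2.2

The distance was about 5.0 in the first image and 2.8 in the second, so they moved 2.2 units closer together.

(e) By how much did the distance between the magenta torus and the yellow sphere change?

+1.4

The distance was about 2.7 in the first image and 4.1 in the second, so they moved 1.4 units further apart.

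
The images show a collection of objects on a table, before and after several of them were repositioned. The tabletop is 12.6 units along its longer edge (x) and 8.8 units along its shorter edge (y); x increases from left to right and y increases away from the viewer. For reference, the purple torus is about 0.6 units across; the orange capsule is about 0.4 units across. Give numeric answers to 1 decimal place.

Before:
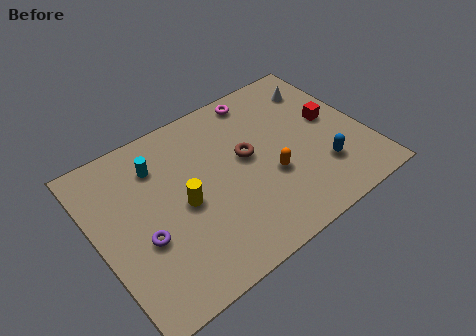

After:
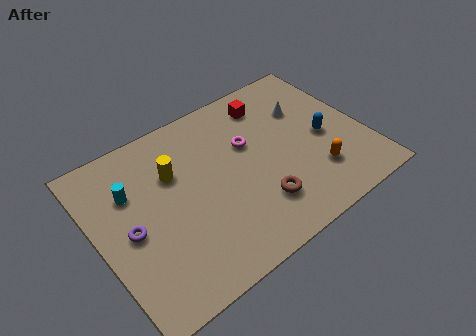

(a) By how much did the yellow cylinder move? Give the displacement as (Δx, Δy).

(-0.1, 1.8)

The yellow cylinder started near (3.9, 4.1) and ended near (3.8, 5.9).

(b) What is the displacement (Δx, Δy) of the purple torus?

(-0.5, 0.7)

The purple torus started near (1.9, 3.4) and ended near (1.4, 4.1).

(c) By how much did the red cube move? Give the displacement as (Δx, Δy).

(-2.5, 2.4)

From the two frames, the red cube sits at roughly (11.2, 4.8) before and (8.7, 7.2) after.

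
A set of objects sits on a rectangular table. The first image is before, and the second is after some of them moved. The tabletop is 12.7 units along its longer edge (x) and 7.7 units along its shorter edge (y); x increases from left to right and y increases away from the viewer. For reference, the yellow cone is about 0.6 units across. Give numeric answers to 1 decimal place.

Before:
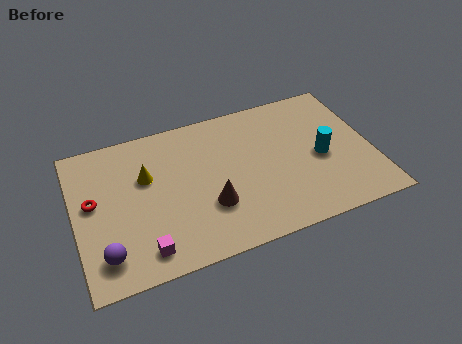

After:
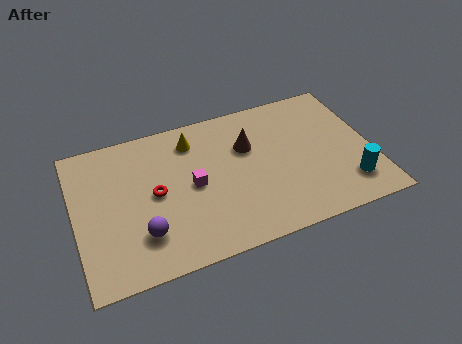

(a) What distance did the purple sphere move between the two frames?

1.7

The purple sphere moved from about (1.1, 1.5) to (2.7, 2.0), a distance of √(1.6² + 0.5²) ≈ 1.7.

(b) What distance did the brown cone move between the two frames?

3.2

The brown cone was near (5.6, 2.5) before and (7.5, 5.1) after, so it travelled √(1.9² + 2.6²) ≈ 3.2 units.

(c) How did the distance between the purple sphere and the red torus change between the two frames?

-0.8

The distance was about 2.8 in the first image and 2.0 in the second, so they moved 0.8 units closer together.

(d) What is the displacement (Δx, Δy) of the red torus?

(2.6, -0.4)

From the two frames, the red torus sits at roughly (0.8, 4.3) before and (3.4, 3.9) after.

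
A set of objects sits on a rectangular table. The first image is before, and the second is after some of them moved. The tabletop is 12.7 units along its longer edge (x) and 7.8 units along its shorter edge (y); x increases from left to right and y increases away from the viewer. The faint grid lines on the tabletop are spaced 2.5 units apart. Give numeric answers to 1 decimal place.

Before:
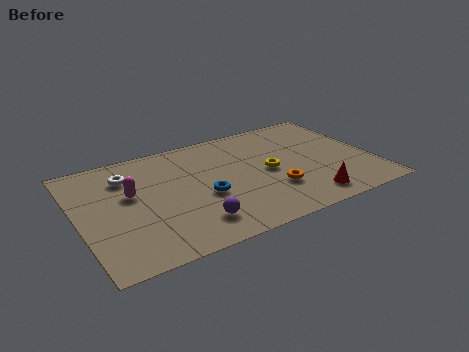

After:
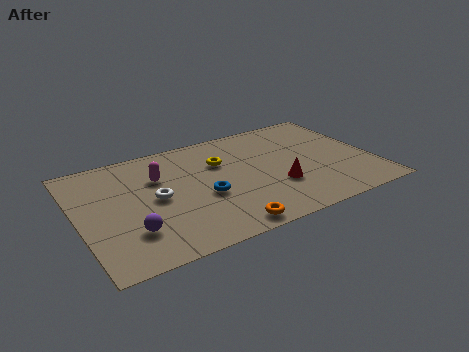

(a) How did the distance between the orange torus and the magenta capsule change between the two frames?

-1.3

They were about 6.3 units apart before and 5.0 after — 1.3 units closer together.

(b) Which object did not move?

the blue torus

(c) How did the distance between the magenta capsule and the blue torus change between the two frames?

-0.6

They were about 3.3 units apart before and 2.7 after — 0.6 units closer together.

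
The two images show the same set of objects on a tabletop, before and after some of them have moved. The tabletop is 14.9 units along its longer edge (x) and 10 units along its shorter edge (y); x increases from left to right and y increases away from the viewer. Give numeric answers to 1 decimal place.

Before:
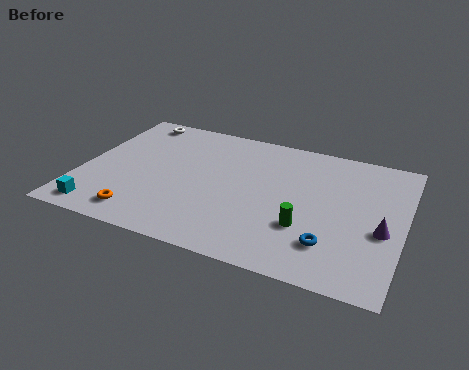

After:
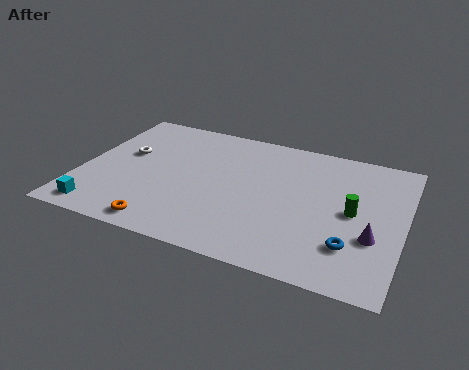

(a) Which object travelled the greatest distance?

the white torus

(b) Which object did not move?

the cyan cube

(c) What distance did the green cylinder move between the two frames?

2.7

The green cylinder was near (10.6, 3.2) before and (12.6, 5.0) after, so it travelled √(2.0² + 1.8²) ≈ 2.7 units.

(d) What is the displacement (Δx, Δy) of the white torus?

(0.0, -3.0)

The white torus started near (1.9, 8.9) and ended near (1.9, 5.9).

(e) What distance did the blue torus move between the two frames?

0.9

The blue torus was near (11.8, 2.4) before and (12.7, 2.6) after, so it travelled √(0.9² + 0.2²) ≈ 0.9 units.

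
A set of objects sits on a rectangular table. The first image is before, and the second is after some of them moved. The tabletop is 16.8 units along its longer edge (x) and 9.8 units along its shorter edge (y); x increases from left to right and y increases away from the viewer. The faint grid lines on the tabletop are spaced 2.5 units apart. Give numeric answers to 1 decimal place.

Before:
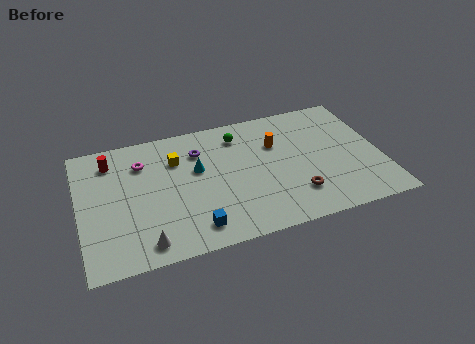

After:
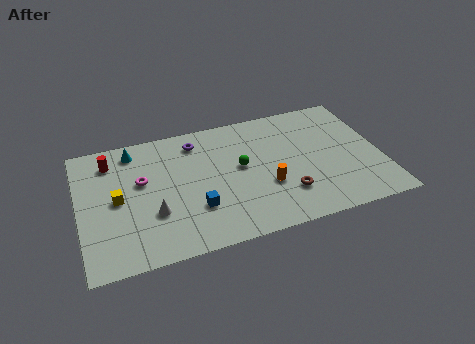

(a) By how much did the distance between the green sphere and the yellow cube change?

+3.2

The distance was about 3.7 in the first image and 6.9 in the second, so they moved 3.2 units further apart.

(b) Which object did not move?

the red cylinder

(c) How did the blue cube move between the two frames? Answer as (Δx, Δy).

(0.2, 1.4)

From the two frames, the blue cube sits at roughly (6.1, 1.6) before and (6.3, 3.0) after.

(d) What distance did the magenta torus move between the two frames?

1.4

The magenta torus moved from about (3.6, 7.3) to (3.5, 5.9), a distance of √(0.1² + 1.4²) ≈ 1.4.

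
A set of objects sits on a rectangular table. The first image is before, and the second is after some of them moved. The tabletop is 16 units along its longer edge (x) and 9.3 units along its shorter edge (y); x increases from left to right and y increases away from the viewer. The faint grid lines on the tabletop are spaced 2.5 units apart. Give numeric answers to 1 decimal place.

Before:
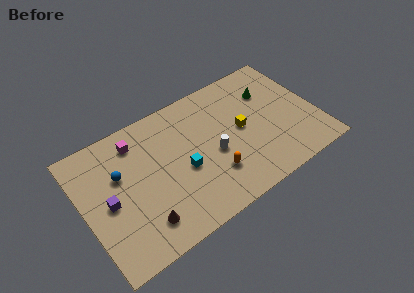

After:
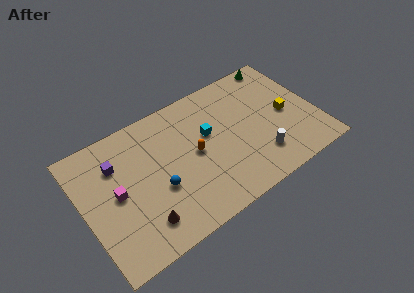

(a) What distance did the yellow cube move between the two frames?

3.1

The yellow cube moved from about (10.9, 4.8) to (14.0, 4.4), a distance of √(3.1² + 0.4²) ≈ 3.1.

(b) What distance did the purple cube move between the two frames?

2.5

The purple cube was near (1.6, 4.4) before and (2.5, 6.7) after, so it travelled √(0.9² + 2.3²) ≈ 2.5 units.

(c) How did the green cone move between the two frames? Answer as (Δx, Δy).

(1.1, 1.9)

The green cone started near (13.2, 6.6) and ended near (14.3, 8.5).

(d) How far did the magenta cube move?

3.4

From (4.0, 7.6) to (2.2, 4.7), the magenta cube covered √(1.8² + 2.9²) ≈ 3.4 units.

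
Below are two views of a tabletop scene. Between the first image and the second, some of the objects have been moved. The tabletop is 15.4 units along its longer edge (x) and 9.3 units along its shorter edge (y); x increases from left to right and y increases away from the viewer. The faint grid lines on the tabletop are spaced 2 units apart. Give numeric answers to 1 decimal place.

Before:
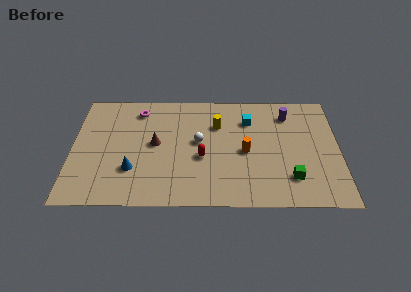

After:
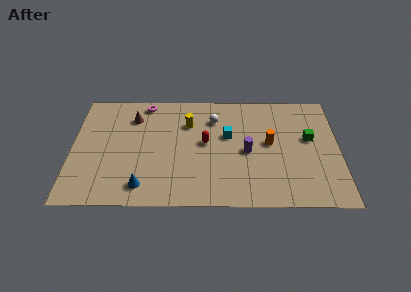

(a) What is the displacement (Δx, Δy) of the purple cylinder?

(-2.4, -3.1)

The purple cylinder was at about (12.5, 7.4) and moved to about (10.1, 4.3).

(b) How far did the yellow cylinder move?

1.7

The yellow cylinder was near (8.4, 6.5) before and (6.7, 6.6) after, so it travelled √(1.7² + 0.1²) ≈ 1.7 units.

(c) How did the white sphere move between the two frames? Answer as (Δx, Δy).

(0.9, 1.9)

The white sphere started near (7.3, 5.1) and ended near (8.2, 7.0).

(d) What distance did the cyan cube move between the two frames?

1.8

From (10.2, 6.9) to (9.0, 5.6), the cyan cube covered √(1.2² + 1.3²) ≈ 1.8 units.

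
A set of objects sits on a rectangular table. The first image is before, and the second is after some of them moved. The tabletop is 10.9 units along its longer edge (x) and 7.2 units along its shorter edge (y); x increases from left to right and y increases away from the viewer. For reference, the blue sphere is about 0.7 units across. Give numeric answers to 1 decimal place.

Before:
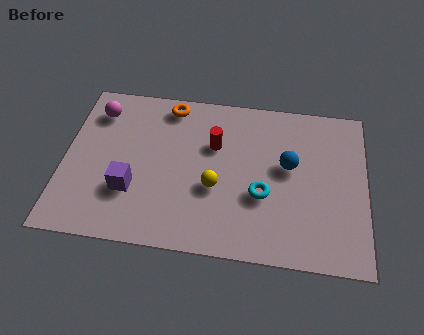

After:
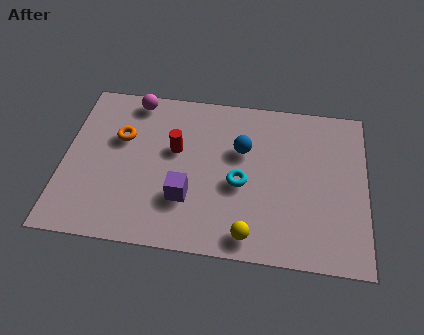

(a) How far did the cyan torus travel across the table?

0.9

From (7.2, 2.7) to (6.4, 3.1), the cyan torus covered √(0.8² + 0.4²) ≈ 0.9 units.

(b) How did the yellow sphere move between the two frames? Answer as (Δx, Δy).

(1.3, -1.9)

The yellow sphere started near (5.5, 2.8) and ended near (6.8, 0.9).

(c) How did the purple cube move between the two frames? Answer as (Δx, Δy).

(2.0, -0.1)

From the two frames, the purple cube sits at roughly (2.5, 2.3) before and (4.5, 2.2) after.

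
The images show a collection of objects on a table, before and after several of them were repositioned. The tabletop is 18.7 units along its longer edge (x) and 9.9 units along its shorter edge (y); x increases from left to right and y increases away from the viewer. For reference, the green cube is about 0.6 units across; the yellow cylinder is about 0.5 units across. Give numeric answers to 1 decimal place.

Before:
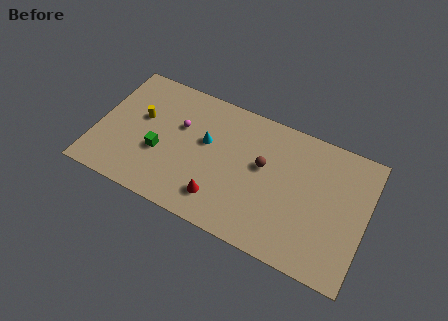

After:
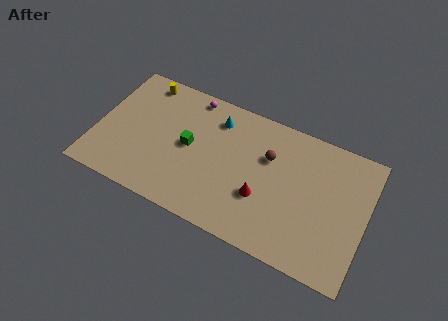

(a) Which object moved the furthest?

the red cone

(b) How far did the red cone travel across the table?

3.1

The red cone moved from about (8.9, 2.1) to (11.7, 3.5), a distance of √(2.8² + 1.4²) ≈ 3.1.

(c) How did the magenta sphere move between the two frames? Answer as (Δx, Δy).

(0.5, 2.6)

From the two frames, the magenta sphere sits at roughly (5.6, 6.3) before and (6.1, 8.9) after.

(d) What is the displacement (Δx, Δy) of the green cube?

(1.9, 1.3)

The green cube was at about (4.5, 3.8) and moved to about (6.4, 5.1).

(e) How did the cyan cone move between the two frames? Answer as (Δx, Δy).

(0.5, 2.0)

From the two frames, the cyan cone sits at roughly (7.5, 5.9) before and (8.0, 7.9) after.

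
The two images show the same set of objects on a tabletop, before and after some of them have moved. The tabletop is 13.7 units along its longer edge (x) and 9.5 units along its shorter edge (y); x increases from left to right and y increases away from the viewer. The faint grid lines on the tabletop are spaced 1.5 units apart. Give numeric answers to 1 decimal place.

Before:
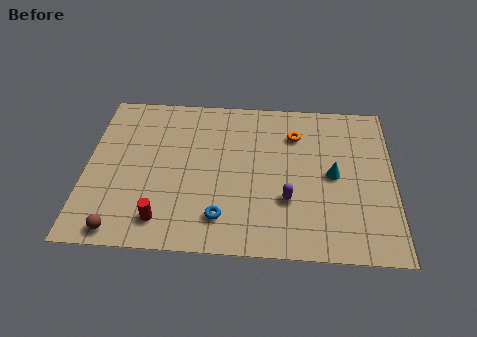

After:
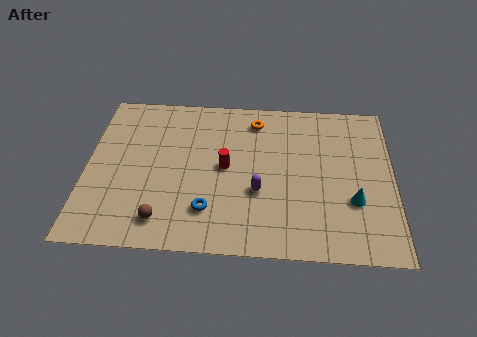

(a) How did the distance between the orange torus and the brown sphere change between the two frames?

-2.3

The distance was about 9.8 in the first image and 7.5 in the second, so they moved 2.3 units closer together.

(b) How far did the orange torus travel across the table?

2.0

The orange torus was near (9.3, 7.1) before and (7.5, 7.9) after, so it travelled √(1.8² + 0.8²) ≈ 2.0 units.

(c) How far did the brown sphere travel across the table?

1.9

The brown sphere was near (1.7, 0.9) before and (3.5, 1.6) after, so it travelled √(1.8² + 0.7²) ≈ 1.9 units.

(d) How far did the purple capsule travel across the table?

1.4

From (9.0, 3.1) to (7.7, 3.5), the purple capsule covered √(1.3² + 0.4²) ≈ 1.4 units.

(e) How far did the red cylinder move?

4.3

The red cylinder was near (3.5, 1.6) before and (6.2, 4.9) after, so it travelled √(2.7² + 3.3²) ≈ 4.3 units.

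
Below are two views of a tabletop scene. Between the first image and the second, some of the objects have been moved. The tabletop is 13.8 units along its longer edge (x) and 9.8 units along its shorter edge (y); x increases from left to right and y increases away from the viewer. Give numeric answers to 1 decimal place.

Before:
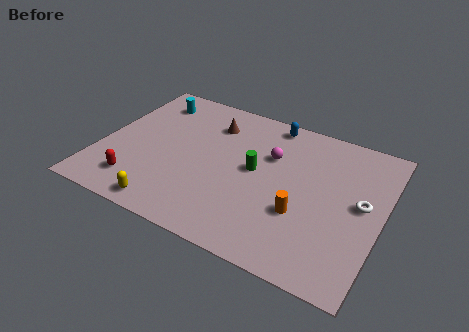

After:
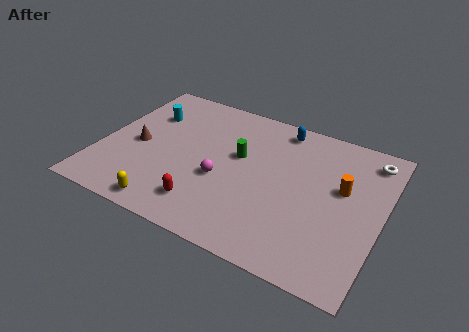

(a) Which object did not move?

the yellow capsule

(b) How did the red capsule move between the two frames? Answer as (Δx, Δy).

(3.4, 0.0)

From the two frames, the red capsule sits at roughly (2.2, 1.9) before and (5.6, 1.9) after.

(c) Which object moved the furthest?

the brown cone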